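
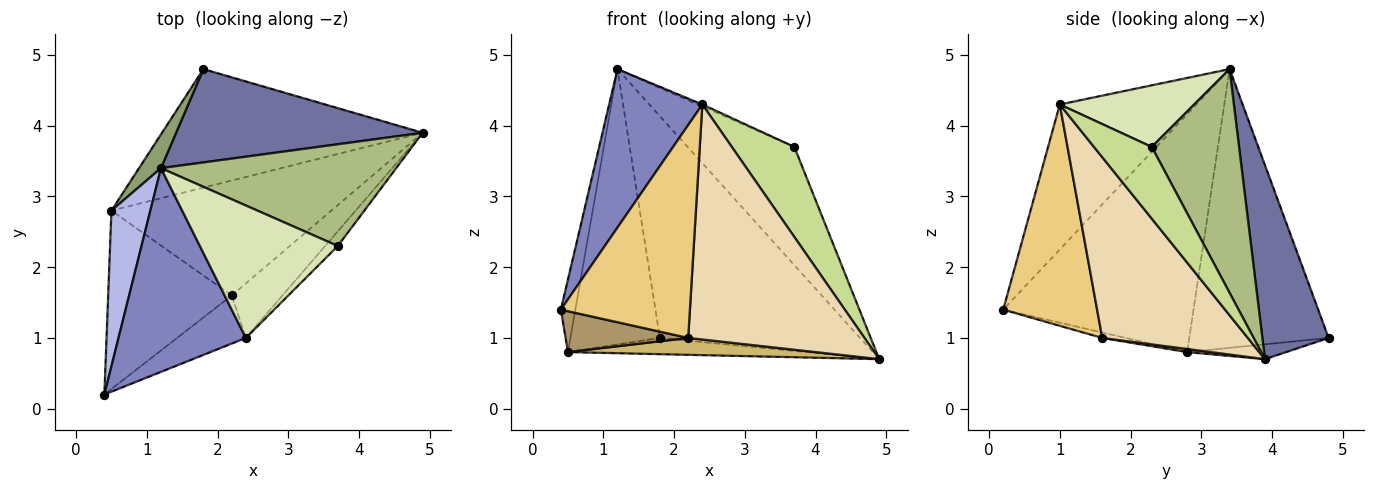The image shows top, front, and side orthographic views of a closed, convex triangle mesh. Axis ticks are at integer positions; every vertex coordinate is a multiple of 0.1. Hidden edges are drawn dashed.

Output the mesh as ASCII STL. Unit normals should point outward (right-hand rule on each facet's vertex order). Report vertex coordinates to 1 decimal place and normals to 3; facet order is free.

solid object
 facet normal 0.292 0.882 0.371
  outer loop
   vertex 1.2 3.4 4.8
   vertex 4.9 3.9 0.7
   vertex 1.8 4.8 1.0
  endloop
 endfacet
 facet normal -0.669 -0.457 0.587
  outer loop
   vertex 2.4 1.0 4.3
   vertex 1.2 3.4 4.8
   vertex 0.4 0.2 1.4
  endloop
 endfacet
 facet normal -0.056 0.136 -0.989
  outer loop
   vertex 0.5 2.8 0.8
   vertex 1.8 4.8 1.0
   vertex 4.9 3.9 0.7
  endloop
 endfacet
 facet normal -0.984 0.075 0.161
  outer loop
   vertex 0.5 2.8 0.8
   vertex 0.4 0.2 1.4
   vertex 1.2 3.4 4.8
  endloop
 endfacet
 facet normal -0.840 0.539 0.066
  outer loop
   vertex 0.5 2.8 0.8
   vertex 1.2 3.4 4.8
   vertex 1.8 4.8 1.0
  endloop
 endfacet
 facet normal 0.527 0.644 0.554
  outer loop
   vertex 3.7 2.3 3.7
   vertex 4.9 3.9 0.7
   vertex 1.2 3.4 4.8
  endloop
 endfacet
 facet normal 0.674 -0.729 -0.119
  outer loop
   vertex 3.7 2.3 3.7
   vertex 2.4 1.0 4.3
   vertex 4.9 3.9 0.7
  endloop
 endfacet
 facet normal 0.408 0.014 0.913
  outer loop
   vertex 3.7 2.3 3.7
   vertex 1.2 3.4 4.8
   vertex 2.4 1.0 4.3
  endloop
 endfacet
 facet normal -0.043 -0.223 -0.974
  outer loop
   vertex 2.2 1.6 1.0
   vertex 0.4 0.2 1.4
   vertex 0.5 2.8 0.8
  endloop
 endfacet
 facet normal 0.014 -0.145 -0.989
  outer loop
   vertex 2.2 1.6 1.0
   vertex 0.5 2.8 0.8
   vertex 4.9 3.9 0.7
  endloop
 endfacet
 facet normal 0.579 -0.795 -0.180
  outer loop
   vertex 2.2 1.6 1.0
   vertex 2.4 1.0 4.3
   vertex 0.4 0.2 1.4
  endloop
 endfacet
 facet normal 0.627 -0.759 -0.176
  outer loop
   vertex 2.2 1.6 1.0
   vertex 4.9 3.9 0.7
   vertex 2.4 1.0 4.3
  endloop
 endfacet
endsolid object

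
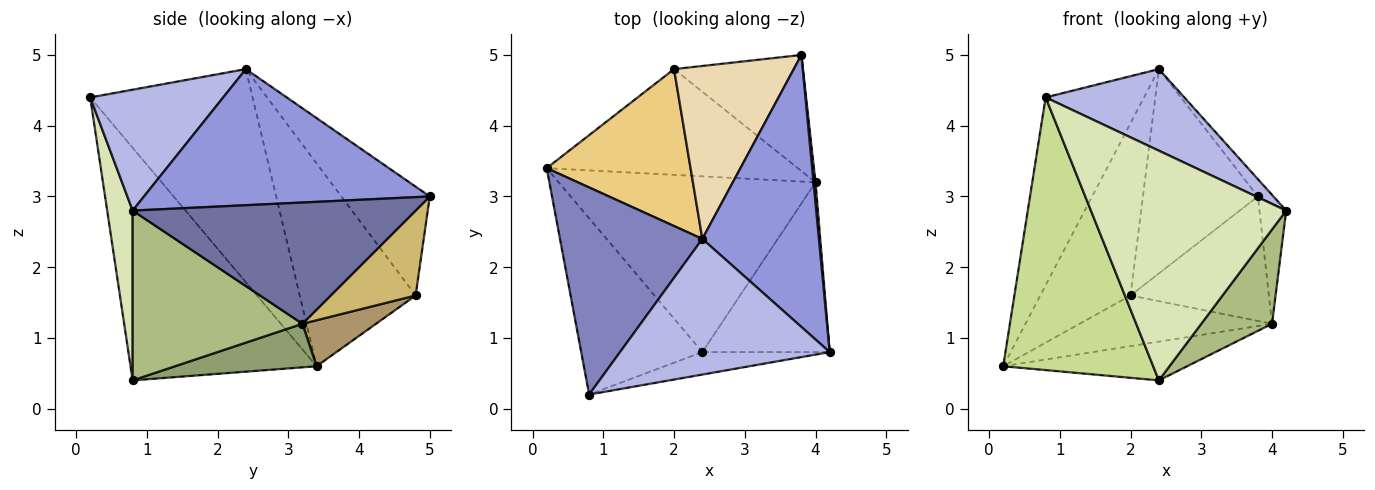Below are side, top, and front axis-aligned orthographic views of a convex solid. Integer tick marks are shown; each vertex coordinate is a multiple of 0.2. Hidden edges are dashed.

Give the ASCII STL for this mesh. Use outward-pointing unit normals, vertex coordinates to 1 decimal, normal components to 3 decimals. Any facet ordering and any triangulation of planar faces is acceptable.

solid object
 facet normal 0.995 0.094 0.017
  outer loop
   vertex 4.0 3.2 1.2
   vertex 3.8 5.0 3.0
   vertex 4.2 0.8 2.8
  endloop
 endfacet
 facet normal -0.743 0.450 0.496
  outer loop
   vertex 2.4 2.4 4.8
   vertex 0.2 3.4 0.6
   vertex 0.8 0.2 4.4
  endloop
 endfacet
 facet normal 0.759 0.041 0.650
  outer loop
   vertex 2.4 2.4 4.8
   vertex 4.2 0.8 2.8
   vertex 3.8 5.0 3.0
  endloop
 endfacet
 facet normal 0.443 -0.462 0.768
  outer loop
   vertex 2.4 2.4 4.8
   vertex 0.8 0.2 4.4
   vertex 4.2 0.8 2.8
  endloop
 endfacet
 facet normal 0.163 0.212 -0.963
  outer loop
   vertex 2.4 0.8 0.4
   vertex 0.2 3.4 0.6
   vertex 4.0 3.2 1.2
  endloop
 endfacet
 facet normal 0.759 -0.316 -0.569
  outer loop
   vertex 2.4 0.8 0.4
   vertex 4.0 3.2 1.2
   vertex 4.2 0.8 2.8
  endloop
 endfacet
 facet normal -0.721 -0.582 -0.376
  outer loop
   vertex 2.4 0.8 0.4
   vertex 0.8 0.2 4.4
   vertex 0.2 3.4 0.6
  endloop
 endfacet
 facet normal 0.129 -0.987 -0.097
  outer loop
   vertex 2.4 0.8 0.4
   vertex 4.2 0.8 2.8
   vertex 0.8 0.2 4.4
  endloop
 endfacet
 facet normal 0.163 0.426 -0.890
  outer loop
   vertex 2.0 4.8 1.6
   vertex 4.0 3.2 1.2
   vertex 0.2 3.4 0.6
  endloop
 endfacet
 facet normal 0.410 0.667 -0.622
  outer loop
   vertex 2.0 4.8 1.6
   vertex 3.8 5.0 3.0
   vertex 4.0 3.2 1.2
  endloop
 endfacet
 facet normal -0.688 0.536 0.488
  outer loop
   vertex 2.0 4.8 1.6
   vertex 0.2 3.4 0.6
   vertex 2.4 2.4 4.8
  endloop
 endfacet
 facet normal -0.506 0.658 0.557
  outer loop
   vertex 2.0 4.8 1.6
   vertex 2.4 2.4 4.8
   vertex 3.8 5.0 3.0
  endloop
 endfacet
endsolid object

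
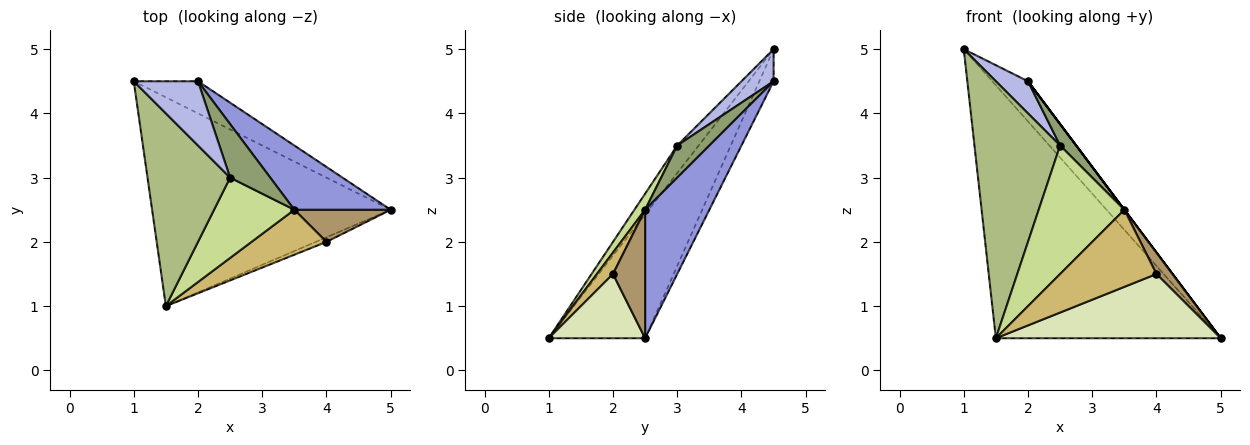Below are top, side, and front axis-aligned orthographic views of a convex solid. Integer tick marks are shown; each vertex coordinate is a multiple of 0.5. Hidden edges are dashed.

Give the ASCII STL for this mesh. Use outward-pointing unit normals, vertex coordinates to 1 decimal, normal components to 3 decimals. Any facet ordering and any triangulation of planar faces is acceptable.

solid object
 facet normal -0.314 0.732 -0.604
  outer loop
   vertex 1.5 1.0 0.5
   vertex 1.0 4.5 5.0
   vertex 5.0 2.5 0.5
  endloop
 endfacet
 facet normal -0.298 0.745 -0.596
  outer loop
   vertex 2.0 4.5 4.5
   vertex 5.0 2.5 0.5
   vertex 1.0 4.5 5.0
  endloop
 endfacet
 facet normal 0.800 0.000 0.600
  outer loop
   vertex 3.5 2.5 2.5
   vertex 5.0 2.5 0.5
   vertex 2.0 4.5 4.5
  endloop
 endfacet
 facet normal 0.408 -0.408 0.816
  outer loop
   vertex 2.5 3.0 3.5
   vertex 2.0 4.5 4.5
   vertex 1.0 4.5 5.0
  endloop
 endfacet
 facet normal 0.596 -0.298 0.745
  outer loop
   vertex 2.5 3.0 3.5
   vertex 3.5 2.5 2.5
   vertex 2.0 4.5 4.5
  endloop
 endfacet
 facet normal -0.196 -0.784 0.588
  outer loop
   vertex 2.5 3.0 3.5
   vertex 1.0 4.5 5.0
   vertex 1.5 1.0 0.5
  endloop
 endfacet
 facet normal 0.105 -0.843 0.527
  outer loop
   vertex 2.5 3.0 3.5
   vertex 1.5 1.0 0.5
   vertex 3.5 2.5 2.5
  endloop
 endfacet
 facet normal 0.393 -0.917 -0.066
  outer loop
   vertex 4.0 2.0 1.5
   vertex 1.5 1.0 0.5
   vertex 5.0 2.5 0.5
  endloop
 endfacet
 facet normal 0.743 -0.371 0.557
  outer loop
   vertex 4.0 2.0 1.5
   vertex 5.0 2.5 0.5
   vertex 3.5 2.5 2.5
  endloop
 endfacet
 facet normal 0.142 -0.855 0.499
  outer loop
   vertex 4.0 2.0 1.5
   vertex 3.5 2.5 2.5
   vertex 1.5 1.0 0.5
  endloop
 endfacet
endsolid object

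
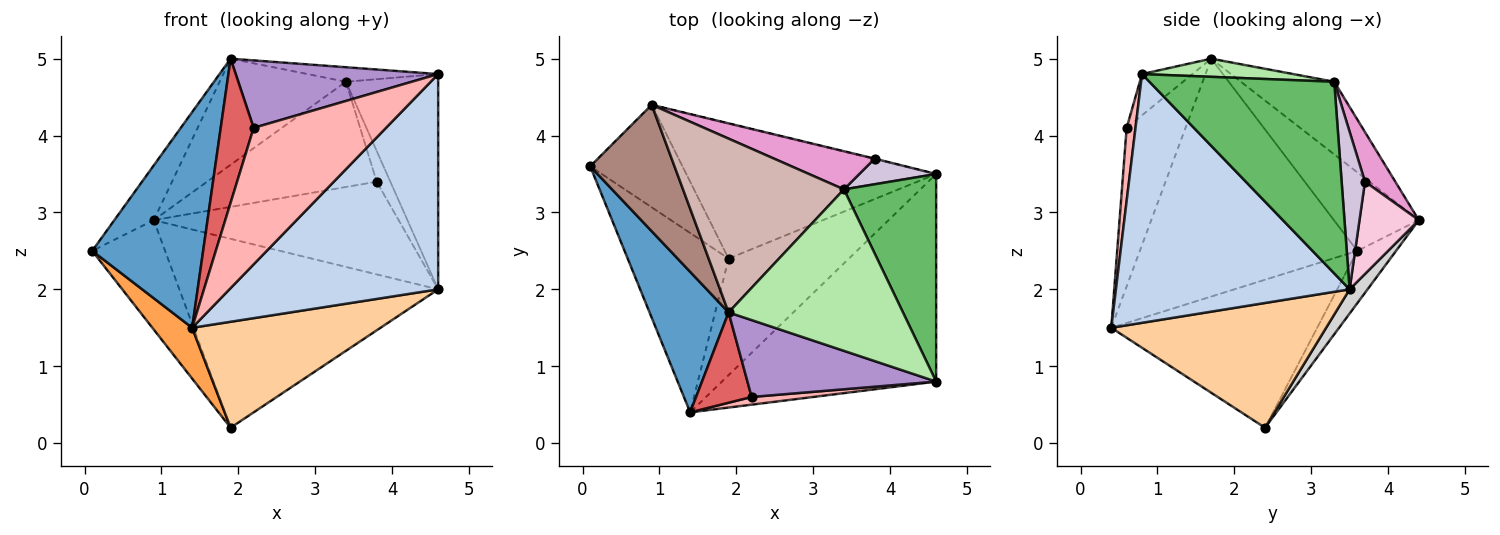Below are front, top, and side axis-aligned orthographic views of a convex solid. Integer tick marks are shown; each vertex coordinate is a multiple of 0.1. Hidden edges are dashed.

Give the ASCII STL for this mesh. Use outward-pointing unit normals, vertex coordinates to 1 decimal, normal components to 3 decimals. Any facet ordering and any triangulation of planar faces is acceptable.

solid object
 facet normal -0.854 -0.436 0.284
  outer loop
   vertex 1.9 1.7 5.0
   vertex 0.1 3.6 2.5
   vertex 1.4 0.4 1.5
  endloop
 endfacet
 facet normal 0.627 -0.561 -0.540
  outer loop
   vertex 4.6 0.8 4.8
   vertex 1.4 0.4 1.5
   vertex 4.6 3.5 2.0
  endloop
 endfacet
 facet normal -0.816 -0.158 -0.556
  outer loop
   vertex 1.9 2.4 0.2
   vertex 1.4 0.4 1.5
   vertex 0.1 3.6 2.5
  endloop
 endfacet
 facet normal 0.609 -0.534 -0.587
  outer loop
   vertex 1.9 2.4 0.2
   vertex 4.6 3.5 2.0
   vertex 1.4 0.4 1.5
  endloop
 endfacet
 facet normal 0.822 0.410 0.396
  outer loop
   vertex 3.4 3.3 4.7
   vertex 4.6 0.8 4.8
   vertex 4.6 3.5 2.0
  endloop
 endfacet
 facet normal 0.103 0.089 0.991
  outer loop
   vertex 3.4 3.3 4.7
   vertex 1.9 1.7 5.0
   vertex 4.6 0.8 4.8
  endloop
 endfacet
 facet normal -0.834 -0.467 0.293
  outer loop
   vertex 2.2 0.6 4.1
   vertex 1.9 1.7 5.0
   vertex 1.4 0.4 1.5
  endloop
 endfacet
 facet normal 0.067 -0.996 0.056
  outer loop
   vertex 2.2 0.6 4.1
   vertex 1.4 0.4 1.5
   vertex 4.6 0.8 4.8
  endloop
 endfacet
 facet normal -0.162 -0.651 0.742
  outer loop
   vertex 2.2 0.6 4.1
   vertex 4.6 0.8 4.8
   vertex 1.9 1.7 5.0
  endloop
 endfacet
 facet normal 0.795 0.466 0.388
  outer loop
   vertex 3.8 3.7 3.4
   vertex 3.4 3.3 4.7
   vertex 4.6 3.5 2.0
  endloop
 endfacet
 facet normal -0.650 0.302 0.697
  outer loop
   vertex 0.9 4.4 2.9
   vertex 0.1 3.6 2.5
   vertex 1.9 1.7 5.0
  endloop
 endfacet
 facet normal -0.359 0.486 0.796
  outer loop
   vertex 0.9 4.4 2.9
   vertex 1.9 1.7 5.0
   vertex 3.4 3.3 4.7
  endloop
 endfacet
 facet normal 0.166 0.927 0.336
  outer loop
   vertex 0.9 4.4 2.9
   vertex 3.4 3.3 4.7
   vertex 3.8 3.7 3.4
  endloop
 endfacet
 facet normal 0.235 0.972 -0.004
  outer loop
   vertex 0.9 4.4 2.9
   vertex 3.8 3.7 3.4
   vertex 4.6 3.5 2.0
  endloop
 endfacet
 facet normal -0.361 0.680 -0.638
  outer loop
   vertex 0.9 4.4 2.9
   vertex 1.9 2.4 0.2
   vertex 0.1 3.6 2.5
  endloop
 endfacet
 facet normal 0.056 0.812 -0.581
  outer loop
   vertex 0.9 4.4 2.9
   vertex 4.6 3.5 2.0
   vertex 1.9 2.4 0.2
  endloop
 endfacet
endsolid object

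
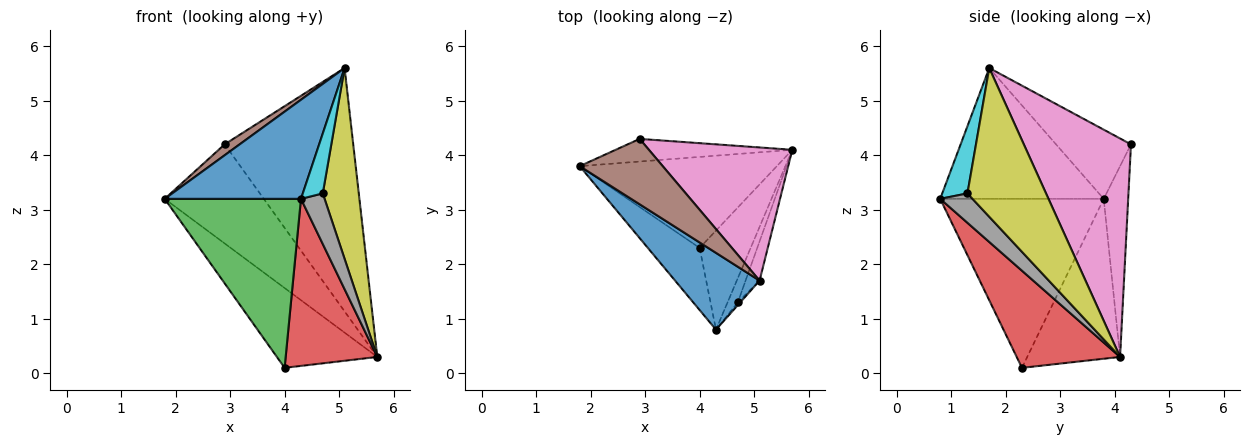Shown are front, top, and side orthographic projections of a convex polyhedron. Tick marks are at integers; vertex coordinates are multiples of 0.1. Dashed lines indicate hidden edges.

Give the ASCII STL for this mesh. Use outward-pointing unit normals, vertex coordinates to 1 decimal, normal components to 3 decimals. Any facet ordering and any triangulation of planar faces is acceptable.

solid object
 facet normal -0.688 -0.573 0.444
  outer loop
   vertex 5.1 1.7 5.6
   vertex 1.8 3.8 3.2
   vertex 4.3 0.8 3.2
  endloop
 endfacet
 facet normal -0.521 0.563 -0.642
  outer loop
   vertex 4.0 2.3 0.1
   vertex 1.8 3.8 3.2
   vertex 5.7 4.1 0.3
  endloop
 endfacet
 facet normal -0.748 -0.623 -0.229
  outer loop
   vertex 4.0 2.3 0.1
   vertex 4.3 0.8 3.2
   vertex 1.8 3.8 3.2
  endloop
 endfacet
 facet normal 0.697 -0.617 -0.366
  outer loop
   vertex 4.0 2.3 0.1
   vertex 5.7 4.1 0.3
   vertex 4.3 0.8 3.2
  endloop
 endfacet
 facet normal -0.234 0.948 -0.217
  outer loop
   vertex 2.9 4.3 4.2
   vertex 5.7 4.1 0.3
   vertex 1.8 3.8 3.2
  endloop
 endfacet
 facet normal -0.635 -0.127 0.762
  outer loop
   vertex 2.9 4.3 4.2
   vertex 1.8 3.8 3.2
   vertex 5.1 1.7 5.6
  endloop
 endfacet
 facet normal 0.590 0.708 0.387
  outer loop
   vertex 2.9 4.3 4.2
   vertex 5.1 1.7 5.6
   vertex 5.7 4.1 0.3
  endloop
 endfacet
 facet normal 0.777 -0.568 -0.271
  outer loop
   vertex 4.7 1.3 3.3
   vertex 4.3 0.8 3.2
   vertex 5.7 4.1 0.3
  endloop
 endfacet
 facet normal 0.906 -0.415 -0.085
  outer loop
   vertex 4.7 1.3 3.3
   vertex 5.7 4.1 0.3
   vertex 5.1 1.7 5.6
  endloop
 endfacet
 facet normal 0.783 -0.621 -0.028
  outer loop
   vertex 4.7 1.3 3.3
   vertex 5.1 1.7 5.6
   vertex 4.3 0.8 3.2
  endloop
 endfacet
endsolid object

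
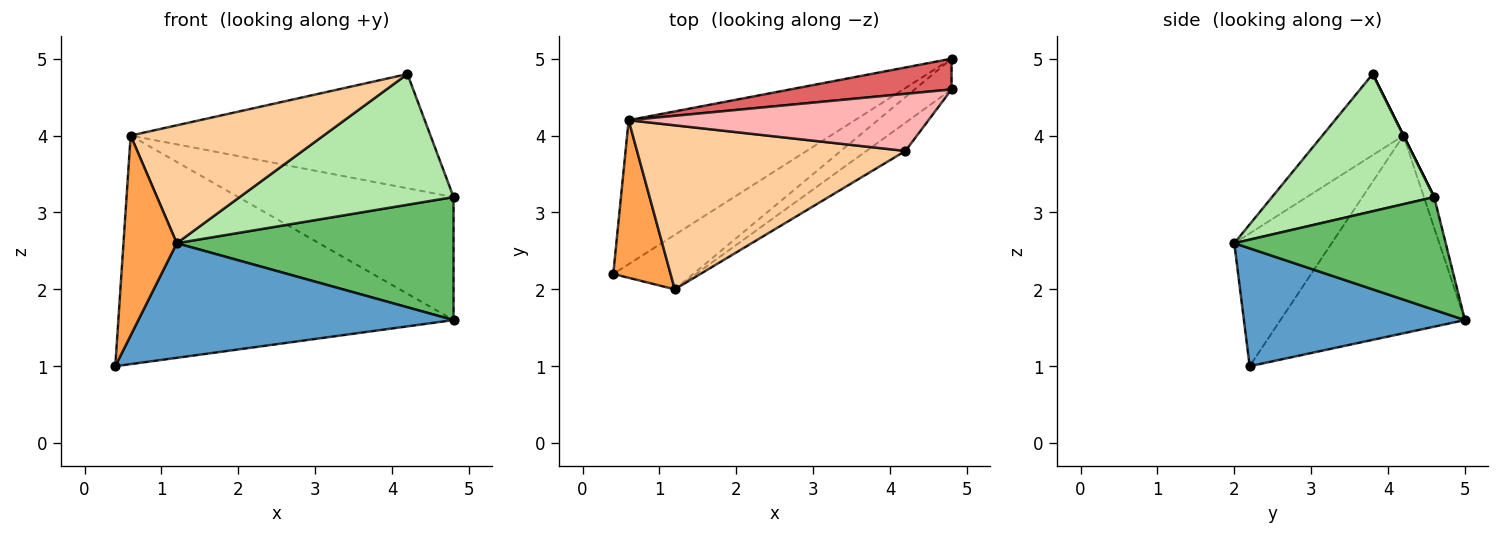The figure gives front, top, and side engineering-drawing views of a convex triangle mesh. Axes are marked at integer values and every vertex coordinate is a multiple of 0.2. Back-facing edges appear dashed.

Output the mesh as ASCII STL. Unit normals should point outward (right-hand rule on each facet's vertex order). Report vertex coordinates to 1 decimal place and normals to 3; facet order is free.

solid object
 facet normal 0.535 -0.763 -0.363
  outer loop
   vertex 1.2 2.0 2.6
   vertex 0.4 2.2 1.0
   vertex 4.8 5.0 1.6
  endloop
 endfacet
 facet normal -0.422 0.767 -0.483
  outer loop
   vertex 0.6 4.2 4.0
   vertex 4.8 5.0 1.6
   vertex 0.4 2.2 1.0
  endloop
 endfacet
 facet normal -0.820 -0.449 0.354
  outer loop
   vertex 0.6 4.2 4.0
   vertex 0.4 2.2 1.0
   vertex 1.2 2.0 2.6
  endloop
 endfacet
 facet normal -0.238 -0.567 0.789
  outer loop
   vertex 0.6 4.2 4.0
   vertex 1.2 2.0 2.6
   vertex 4.2 3.8 4.8
  endloop
 endfacet
 facet normal 0.595 -0.779 -0.195
  outer loop
   vertex 4.8 4.6 3.2
   vertex 1.2 2.0 2.6
   vertex 4.8 5.0 1.6
  endloop
 endfacet
 facet normal 0.595 -0.785 -0.169
  outer loop
   vertex 4.8 4.6 3.2
   vertex 4.2 3.8 4.8
   vertex 1.2 2.0 2.6
  endloop
 endfacet
 facet normal -0.046 0.969 0.242
  outer loop
   vertex 4.8 4.6 3.2
   vertex 4.8 5.0 1.6
   vertex 0.6 4.2 4.0
  endloop
 endfacet
 facet normal 0.000 0.894 0.447
  outer loop
   vertex 4.8 4.6 3.2
   vertex 0.6 4.2 4.0
   vertex 4.2 3.8 4.8
  endloop
 endfacet
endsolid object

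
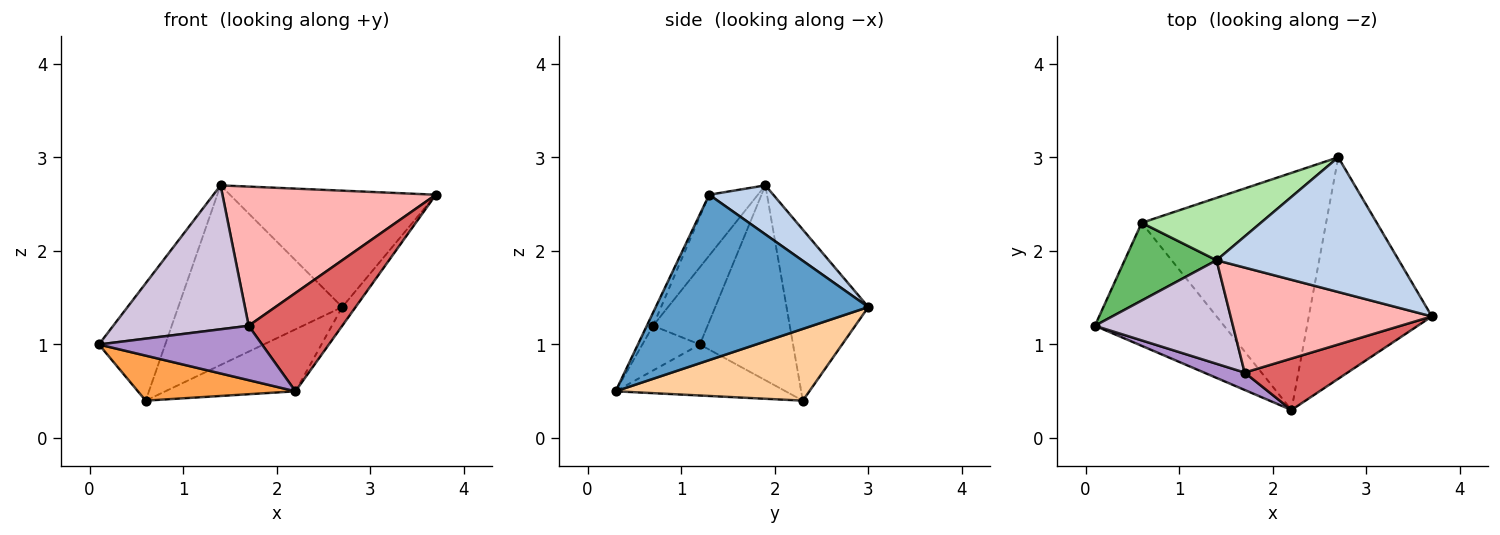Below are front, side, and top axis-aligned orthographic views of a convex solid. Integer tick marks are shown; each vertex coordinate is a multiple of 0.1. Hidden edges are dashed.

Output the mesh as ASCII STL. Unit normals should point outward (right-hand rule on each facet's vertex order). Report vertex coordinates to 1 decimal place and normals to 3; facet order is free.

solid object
 facet normal 0.801 0.050 -0.596
  outer loop
   vertex 2.2 0.3 0.5
   vertex 2.7 3.0 1.4
   vertex 3.7 1.3 2.6
  endloop
 endfacet
 facet normal 0.199 0.641 0.741
  outer loop
   vertex 1.4 1.9 2.7
   vertex 3.7 1.3 2.6
   vertex 2.7 3.0 1.4
  endloop
 endfacet
 facet normal -0.348 -0.322 -0.880
  outer loop
   vertex 0.6 2.3 0.4
   vertex 2.2 0.3 0.5
   vertex 0.1 1.2 1.0
  endloop
 endfacet
 facet normal 0.352 0.237 -0.905
  outer loop
   vertex 0.6 2.3 0.4
   vertex 2.7 3.0 1.4
   vertex 2.2 0.3 0.5
  endloop
 endfacet
 facet normal -0.760 0.541 0.359
  outer loop
   vertex 0.6 2.3 0.4
   vertex 0.1 1.2 1.0
   vertex 1.4 1.9 2.7
  endloop
 endfacet
 facet normal -0.426 0.855 0.297
  outer loop
   vertex 0.6 2.3 0.4
   vertex 1.4 1.9 2.7
   vertex 2.7 3.0 1.4
  endloop
 endfacet
 facet normal -0.059 -0.884 0.463
  outer loop
   vertex 1.7 0.7 1.2
   vertex 2.2 0.3 0.5
   vertex 3.7 1.3 2.6
  endloop
 endfacet
 facet normal -0.179 -0.785 0.592
  outer loop
   vertex 1.7 0.7 1.2
   vertex 3.7 1.3 2.6
   vertex 1.4 1.9 2.7
  endloop
 endfacet
 facet normal -0.318 -0.903 0.289
  outer loop
   vertex 1.7 0.7 1.2
   vertex 0.1 1.2 1.0
   vertex 2.2 0.3 0.5
  endloop
 endfacet
 facet normal -0.311 -0.772 0.555
  outer loop
   vertex 1.7 0.7 1.2
   vertex 1.4 1.9 2.7
   vertex 0.1 1.2 1.0
  endloop
 endfacet
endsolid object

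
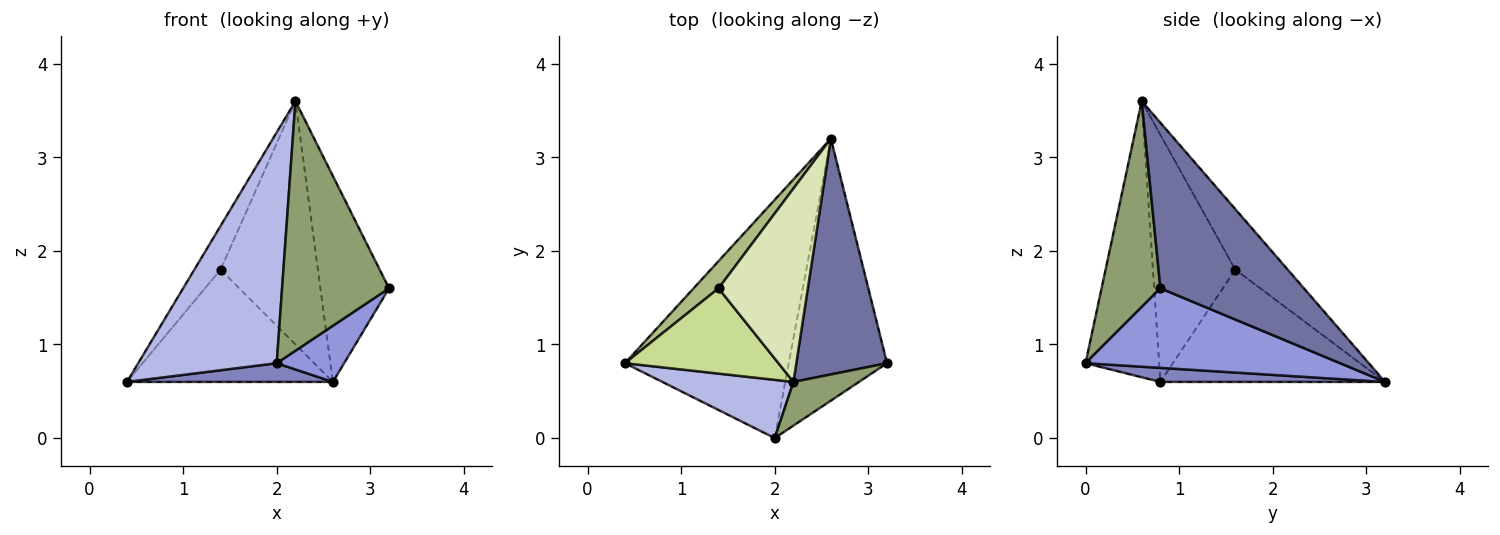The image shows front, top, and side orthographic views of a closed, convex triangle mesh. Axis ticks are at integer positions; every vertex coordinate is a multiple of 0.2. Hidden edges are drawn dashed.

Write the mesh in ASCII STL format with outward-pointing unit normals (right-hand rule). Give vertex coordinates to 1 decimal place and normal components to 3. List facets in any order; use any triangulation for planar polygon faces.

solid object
 facet normal 0.809 0.387 0.443
  outer loop
   vertex 2.2 0.6 3.6
   vertex 3.2 0.8 1.6
   vertex 2.6 3.2 0.6
  endloop
 endfacet
 facet normal 0.085 -0.078 -0.993
  outer loop
   vertex 2.0 0.0 0.8
   vertex 0.4 0.8 0.6
   vertex 2.6 3.2 0.6
  endloop
 endfacet
 facet normal 0.621 -0.164 -0.767
  outer loop
   vertex 2.0 0.0 0.8
   vertex 2.6 3.2 0.6
   vertex 3.2 0.8 1.6
  endloop
 endfacet
 facet normal -0.458 -0.862 0.217
  outer loop
   vertex 2.0 0.0 0.8
   vertex 2.2 0.6 3.6
   vertex 0.4 0.8 0.6
  endloop
 endfacet
 facet normal 0.476 -0.866 0.152
  outer loop
   vertex 2.0 0.0 0.8
   vertex 3.2 0.8 1.6
   vertex 2.2 0.6 3.6
  endloop
 endfacet
 facet normal -0.727 0.667 0.162
  outer loop
   vertex 1.4 1.6 1.8
   vertex 2.6 3.2 0.6
   vertex 0.4 0.8 0.6
  endloop
 endfacet
 facet normal -0.820 0.261 0.509
  outer loop
   vertex 1.4 1.6 1.8
   vertex 0.4 0.8 0.6
   vertex 2.2 0.6 3.6
  endloop
 endfacet
 facet normal -0.388 0.721 0.573
  outer loop
   vertex 1.4 1.6 1.8
   vertex 2.2 0.6 3.6
   vertex 2.6 3.2 0.6
  endloop
 endfacet
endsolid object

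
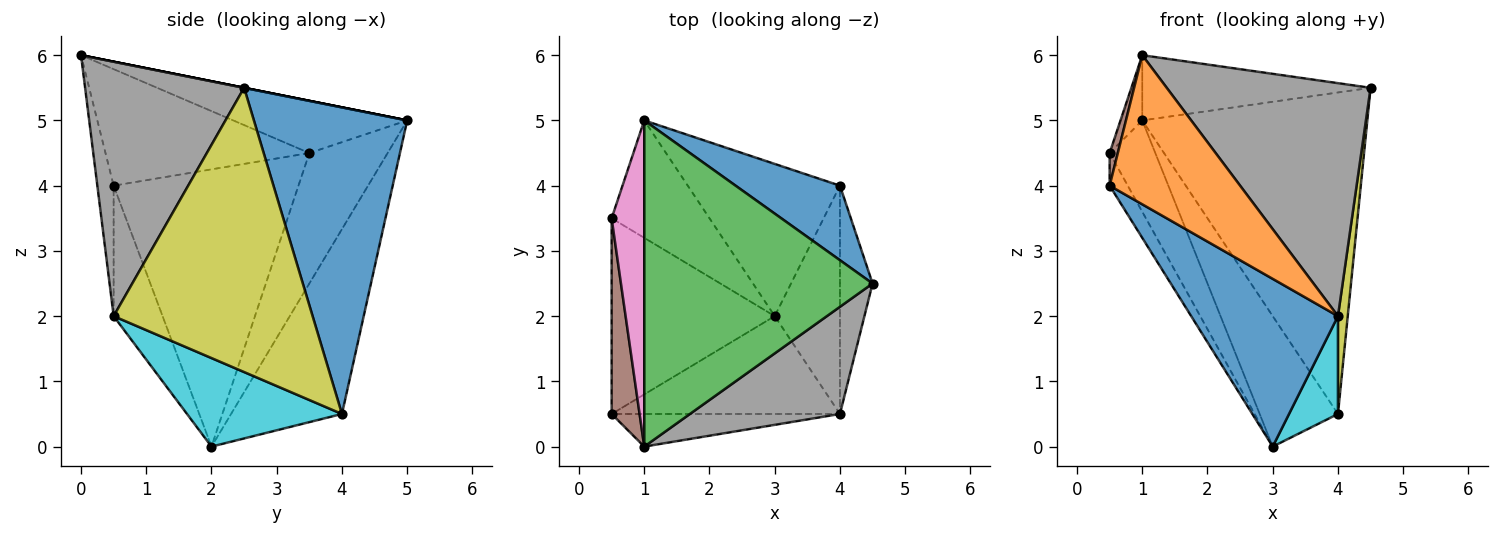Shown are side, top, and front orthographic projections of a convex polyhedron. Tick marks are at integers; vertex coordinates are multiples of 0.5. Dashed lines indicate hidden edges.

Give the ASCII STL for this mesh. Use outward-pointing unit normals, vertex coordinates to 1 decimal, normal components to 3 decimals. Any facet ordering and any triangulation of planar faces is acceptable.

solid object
 facet normal 0.553 0.812 0.188
  outer loop
   vertex 4.0 4.0 0.5
   vertex 1.0 5.0 5.0
   vertex 4.5 2.5 5.5
  endloop
 endfacet
 facet normal -0.678 0.478 -0.558
  outer loop
   vertex 4.0 4.0 0.5
   vertex 3.0 2.0 0.0
   vertex 1.0 5.0 5.0
  endloop
 endfacet
 facet normal 0.000 0.196 0.981
  outer loop
   vertex 1.0 0.0 6.0
   vertex 4.5 2.5 5.5
   vertex 1.0 5.0 5.0
  endloop
 endfacet
 facet normal -0.859 0.084 -0.505
  outer loop
   vertex 0.5 3.5 4.5
   vertex 3.0 2.0 0.0
   vertex 0.5 0.5 4.0
  endloop
 endfacet
 facet normal -0.725 0.423 -0.544
  outer loop
   vertex 0.5 3.5 4.5
   vertex 1.0 5.0 5.0
   vertex 3.0 2.0 0.0
  endloop
 endfacet
 facet normal -0.972 -0.039 0.233
  outer loop
   vertex 0.5 3.5 4.5
   vertex 0.5 0.5 4.0
   vertex 1.0 0.0 6.0
  endloop
 endfacet
 facet normal -0.843 0.105 0.527
  outer loop
   vertex 0.5 3.5 4.5
   vertex 1.0 0.0 6.0
   vertex 1.0 5.0 5.0
  endloop
 endfacet
 facet normal 0.578 -0.741 0.341
  outer loop
   vertex 4.0 0.5 2.0
   vertex 4.5 2.5 5.5
   vertex 1.0 0.0 6.0
  endloop
 endfacet
 facet normal 0.992 -0.049 -0.114
  outer loop
   vertex 4.0 0.5 2.0
   vertex 4.0 4.0 0.5
   vertex 4.5 2.5 5.5
  endloop
 endfacet
 facet normal 0.780 -0.246 -0.575
  outer loop
   vertex 4.0 0.5 2.0
   vertex 3.0 2.0 0.0
   vertex 4.0 4.0 0.5
  endloop
 endfacet
 facet normal -0.277 -0.830 -0.484
  outer loop
   vertex 4.0 0.5 2.0
   vertex 0.5 0.5 4.0
   vertex 3.0 2.0 0.0
  endloop
 endfacet
 facet normal -0.121 -0.970 -0.212
  outer loop
   vertex 4.0 0.5 2.0
   vertex 1.0 0.0 6.0
   vertex 0.5 0.5 4.0
  endloop
 endfacet
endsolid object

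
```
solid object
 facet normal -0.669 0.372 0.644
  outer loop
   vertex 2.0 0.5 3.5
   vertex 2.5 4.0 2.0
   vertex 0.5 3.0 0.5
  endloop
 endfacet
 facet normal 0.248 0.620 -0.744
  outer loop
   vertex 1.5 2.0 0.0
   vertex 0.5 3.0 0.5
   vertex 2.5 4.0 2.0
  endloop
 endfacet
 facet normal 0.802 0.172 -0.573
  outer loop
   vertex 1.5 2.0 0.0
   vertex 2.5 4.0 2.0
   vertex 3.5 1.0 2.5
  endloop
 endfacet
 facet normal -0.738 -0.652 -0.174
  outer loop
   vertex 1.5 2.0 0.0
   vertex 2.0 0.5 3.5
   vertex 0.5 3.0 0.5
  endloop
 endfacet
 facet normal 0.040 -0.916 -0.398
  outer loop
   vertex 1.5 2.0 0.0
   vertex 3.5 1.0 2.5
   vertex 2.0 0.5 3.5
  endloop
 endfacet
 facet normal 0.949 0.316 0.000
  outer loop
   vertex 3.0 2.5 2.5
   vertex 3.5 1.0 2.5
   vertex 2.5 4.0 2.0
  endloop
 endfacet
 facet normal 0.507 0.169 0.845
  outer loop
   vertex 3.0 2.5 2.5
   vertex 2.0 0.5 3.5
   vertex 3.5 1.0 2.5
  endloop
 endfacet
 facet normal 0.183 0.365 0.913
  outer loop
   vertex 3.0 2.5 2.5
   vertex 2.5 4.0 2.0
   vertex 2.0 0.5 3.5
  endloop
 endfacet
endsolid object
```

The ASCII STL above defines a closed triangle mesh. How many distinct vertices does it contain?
6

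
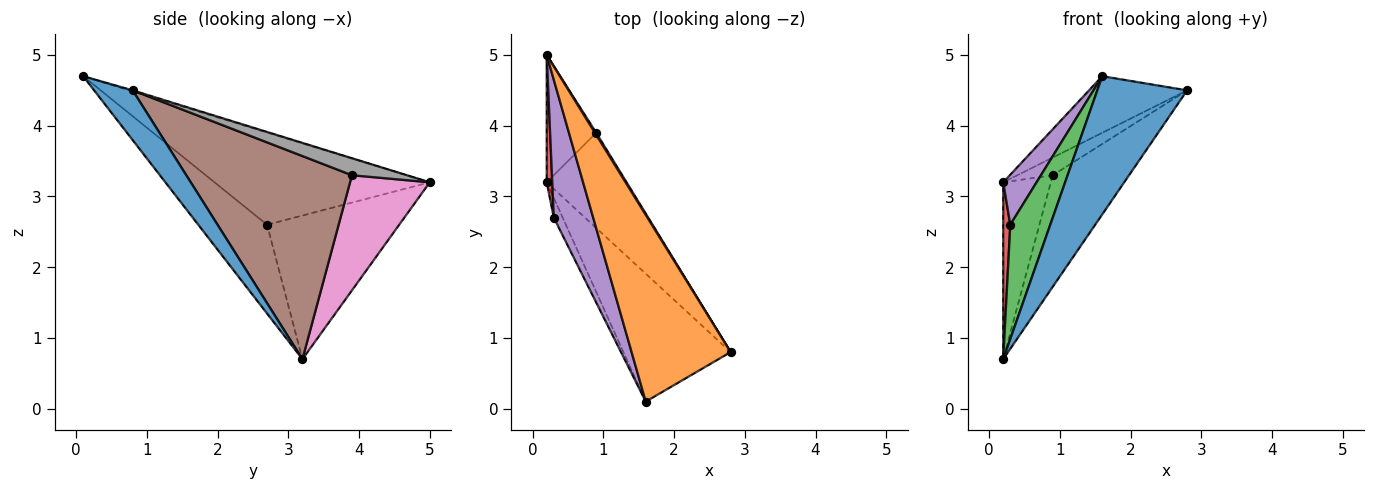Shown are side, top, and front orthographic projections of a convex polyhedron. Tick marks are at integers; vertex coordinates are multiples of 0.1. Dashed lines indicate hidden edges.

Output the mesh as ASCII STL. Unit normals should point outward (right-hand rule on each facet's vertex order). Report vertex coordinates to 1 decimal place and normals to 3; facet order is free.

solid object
 facet normal 0.300 -0.700 -0.648
  outer loop
   vertex 1.6 0.1 4.7
   vertex 0.2 3.2 0.7
   vertex 2.8 0.8 4.5
  endloop
 endfacet
 facet normal -0.010 0.290 0.957
  outer loop
   vertex 0.2 5.0 3.2
   vertex 1.6 0.1 4.7
   vertex 2.8 0.8 4.5
  endloop
 endfacet
 facet normal -0.861 -0.500 -0.086
  outer loop
   vertex 0.3 2.7 2.6
   vertex 0.2 3.2 0.7
   vertex 1.6 0.1 4.7
  endloop
 endfacet
 facet normal -0.998 -0.053 0.038
  outer loop
   vertex 0.3 2.7 2.6
   vertex 0.2 5.0 3.2
   vertex 0.2 3.2 0.7
  endloop
 endfacet
 facet normal -0.910 -0.141 0.389
  outer loop
   vertex 0.3 2.7 2.6
   vertex 1.6 0.1 4.7
   vertex 0.2 5.0 3.2
  endloop
 endfacet
 facet normal 0.855 0.394 -0.336
  outer loop
   vertex 0.9 3.9 3.3
   vertex 2.8 0.8 4.5
   vertex 0.2 3.2 0.7
  endloop
 endfacet
 facet normal 0.805 0.481 -0.346
  outer loop
   vertex 0.9 3.9 3.3
   vertex 0.2 3.2 0.7
   vertex 0.2 5.0 3.2
  endloop
 endfacet
 facet normal 0.839 0.540 0.066
  outer loop
   vertex 0.9 3.9 3.3
   vertex 0.2 5.0 3.2
   vertex 2.8 0.8 4.5
  endloop
 endfacet
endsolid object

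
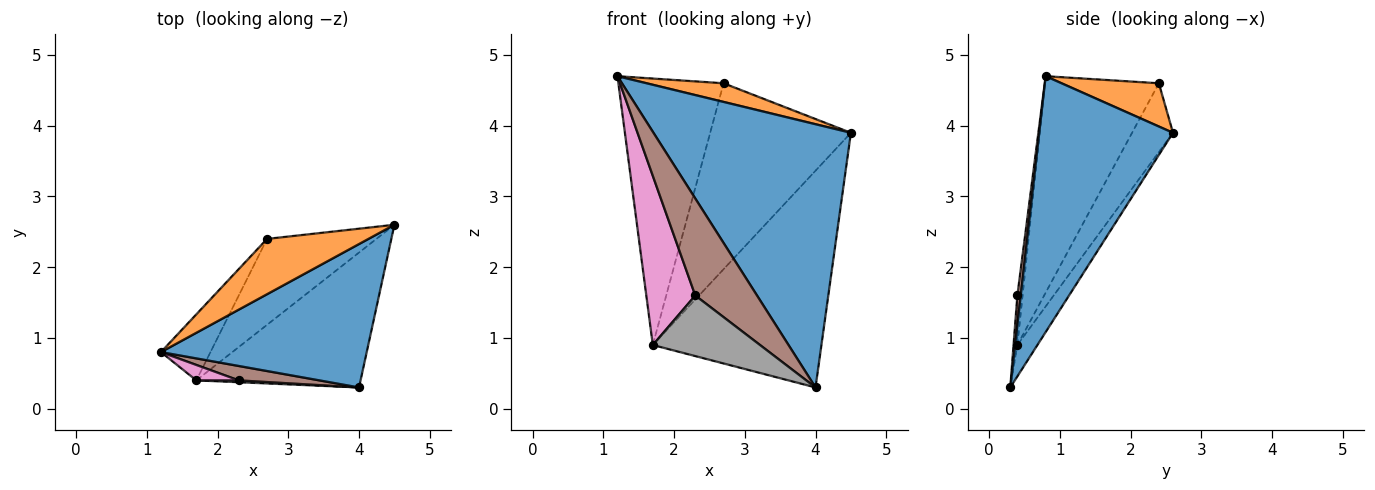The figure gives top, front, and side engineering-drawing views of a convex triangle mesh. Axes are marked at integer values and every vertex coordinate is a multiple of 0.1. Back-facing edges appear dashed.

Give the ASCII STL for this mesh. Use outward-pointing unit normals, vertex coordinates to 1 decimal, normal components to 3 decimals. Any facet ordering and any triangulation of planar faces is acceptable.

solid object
 facet normal 0.511 -0.755 0.411
  outer loop
   vertex 4.0 0.3 0.3
   vertex 4.5 2.6 3.9
   vertex 1.2 0.8 4.7
  endloop
 endfacet
 facet normal 0.375 -0.296 0.879
  outer loop
   vertex 2.7 2.4 4.6
   vertex 1.2 0.8 4.7
   vertex 4.5 2.6 3.9
  endloop
 endfacet
 facet normal -0.725 0.669 -0.166
  outer loop
   vertex 1.7 0.4 0.9
   vertex 1.2 0.8 4.7
   vertex 2.7 2.4 4.6
  endloop
 endfacet
 facet normal -0.100 0.845 -0.526
  outer loop
   vertex 1.7 0.4 0.9
   vertex 4.5 2.6 3.9
   vertex 4.0 0.3 0.3
  endloop
 endfacet
 facet normal -0.255 0.878 -0.405
  outer loop
   vertex 1.7 0.4 0.9
   vertex 2.7 2.4 4.6
   vertex 4.5 2.6 3.9
  endloop
 endfacet
 facet normal 0.054 -0.988 0.147
  outer loop
   vertex 2.3 0.4 1.6
   vertex 4.0 0.3 0.3
   vertex 1.2 0.8 4.7
  endloop
 endfacet
 facet normal -0.105 -0.990 0.090
  outer loop
   vertex 2.3 0.4 1.6
   vertex 1.2 0.8 4.7
   vertex 1.7 0.4 0.9
  endloop
 endfacet
 facet normal -0.035 -0.999 0.030
  outer loop
   vertex 2.3 0.4 1.6
   vertex 1.7 0.4 0.9
   vertex 4.0 0.3 0.3
  endloop
 endfacet
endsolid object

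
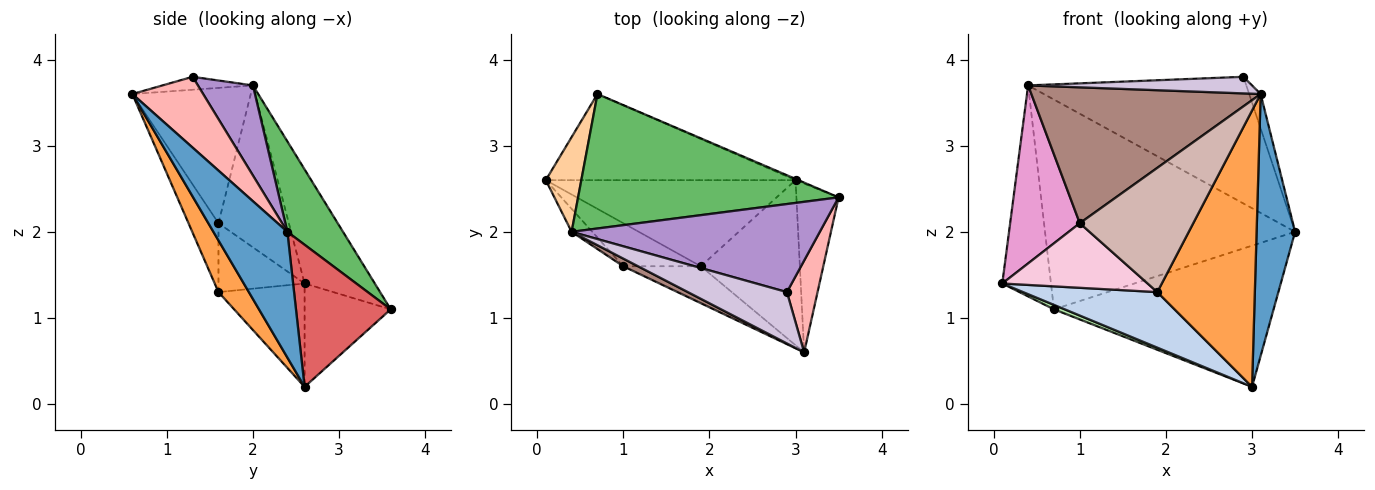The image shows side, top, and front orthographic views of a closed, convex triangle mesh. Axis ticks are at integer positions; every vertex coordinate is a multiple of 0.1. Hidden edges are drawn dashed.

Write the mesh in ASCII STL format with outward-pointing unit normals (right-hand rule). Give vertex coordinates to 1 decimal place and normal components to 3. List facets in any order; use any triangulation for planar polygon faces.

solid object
 facet normal 0.850 -0.443 -0.285
  outer loop
   vertex 3.0 2.6 0.2
   vertex 3.5 2.4 2.0
   vertex 3.1 0.6 3.6
  endloop
 endfacet
 facet normal -0.328 -0.512 -0.794
  outer loop
   vertex 1.9 1.6 1.3
   vertex 0.1 2.6 1.4
   vertex 3.0 2.6 0.2
  endloop
 endfacet
 facet normal 0.258 -0.829 -0.495
  outer loop
   vertex 1.9 1.6 1.3
   vertex 3.0 2.6 0.2
   vertex 3.1 0.6 3.6
  endloop
 endfacet
 facet normal -0.796 0.552 0.248
  outer loop
   vertex 0.7 3.6 1.1
   vertex 0.1 2.6 1.4
   vertex 0.4 2.0 3.7
  endloop
 endfacet
 facet normal 0.184 0.827 0.530
  outer loop
   vertex 0.7 3.6 1.1
   vertex 0.4 2.0 3.7
   vertex 3.5 2.4 2.0
  endloop
 endfacet
 facet normal -0.382 -0.048 -0.923
  outer loop
   vertex 0.7 3.6 1.1
   vertex 3.0 2.6 0.2
   vertex 0.1 2.6 1.4
  endloop
 endfacet
 facet normal 0.396 0.918 -0.008
  outer loop
   vertex 0.7 3.6 1.1
   vertex 3.5 2.4 2.0
   vertex 3.0 2.6 0.2
  endloop
 endfacet
 facet normal 0.908 0.147 0.393
  outer loop
   vertex 2.9 1.3 3.8
   vertex 3.1 0.6 3.6
   vertex 3.5 2.4 2.0
  endloop
 endfacet
 facet normal 0.203 0.804 0.559
  outer loop
   vertex 2.9 1.3 3.8
   vertex 3.5 2.4 2.0
   vertex 0.4 2.0 3.7
  endloop
 endfacet
 facet normal -0.123 -0.305 0.944
  outer loop
   vertex 2.9 1.3 3.8
   vertex 0.4 2.0 3.7
   vertex 3.1 0.6 3.6
  endloop
 endfacet
 facet normal -0.458 -0.887 0.050
  outer loop
   vertex 1.0 1.6 2.1
   vertex 3.1 0.6 3.6
   vertex 0.4 2.0 3.7
  endloop
 endfacet
 facet normal -0.245 -0.929 -0.276
  outer loop
   vertex 1.0 1.6 2.1
   vertex 1.9 1.6 1.3
   vertex 3.1 0.6 3.6
  endloop
 endfacet
 facet normal -0.708 -0.700 -0.090
  outer loop
   vertex 1.0 1.6 2.1
   vertex 0.4 2.0 3.7
   vertex 0.1 2.6 1.4
  endloop
 endfacet
 facet normal -0.442 -0.746 -0.498
  outer loop
   vertex 1.0 1.6 2.1
   vertex 0.1 2.6 1.4
   vertex 1.9 1.6 1.3
  endloop
 endfacet
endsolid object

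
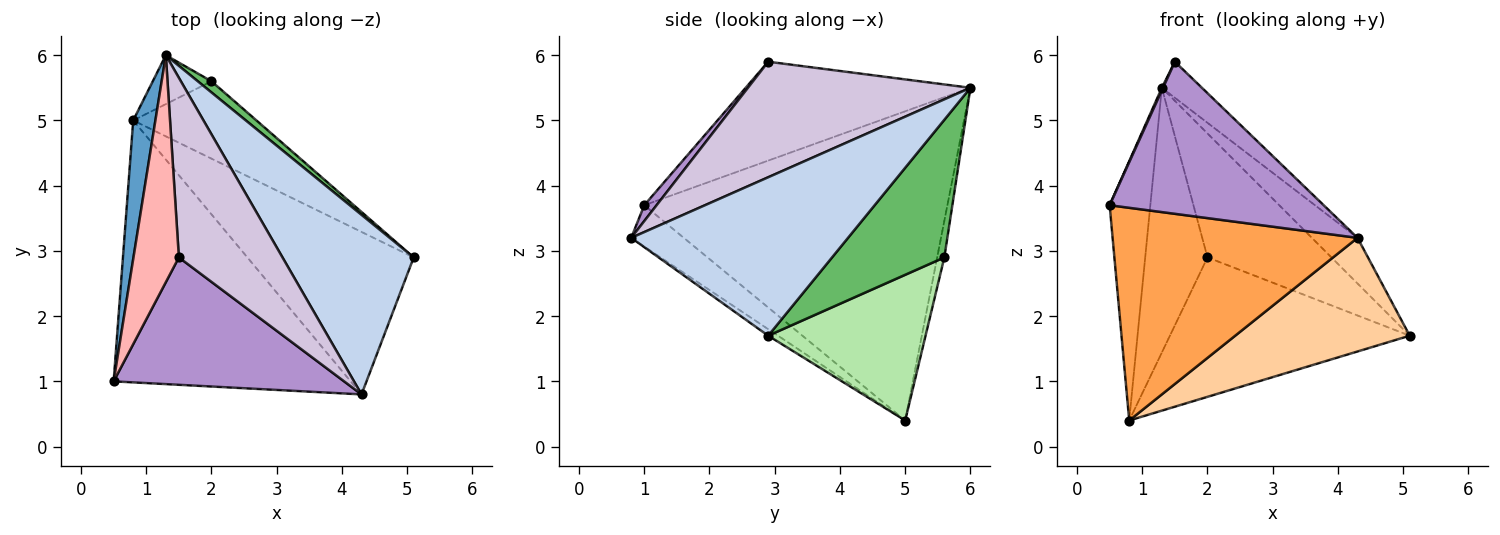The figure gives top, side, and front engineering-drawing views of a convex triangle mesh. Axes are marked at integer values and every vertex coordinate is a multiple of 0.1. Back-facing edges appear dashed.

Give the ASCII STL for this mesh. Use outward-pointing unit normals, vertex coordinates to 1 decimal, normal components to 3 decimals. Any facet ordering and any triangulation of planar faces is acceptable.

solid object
 facet normal -0.989 0.133 0.071
  outer loop
   vertex 0.8 5.0 0.4
   vertex 0.5 1.0 3.7
   vertex 1.3 6.0 5.5
  endloop
 endfacet
 facet normal 0.760 0.160 0.630
  outer loop
   vertex 4.3 0.8 3.2
   vertex 5.1 2.9 1.7
   vertex 1.3 6.0 5.5
  endloop
 endfacet
 facet normal -0.134 -0.625 -0.769
  outer loop
   vertex 4.3 0.8 3.2
   vertex 0.5 1.0 3.7
   vertex 0.8 5.0 0.4
  endloop
 endfacet
 facet normal -0.032 -0.573 -0.819
  outer loop
   vertex 4.3 0.8 3.2
   vertex 0.8 5.0 0.4
   vertex 5.1 2.9 1.7
  endloop
 endfacet
 facet normal 0.670 0.740 0.067
  outer loop
   vertex 2.0 5.6 2.9
   vertex 1.3 6.0 5.5
   vertex 5.1 2.9 1.7
  endloop
 endfacet
 facet normal 0.498 0.758 -0.421
  outer loop
   vertex 2.0 5.6 2.9
   vertex 5.1 2.9 1.7
   vertex 0.8 5.0 0.4
  endloop
 endfacet
 facet normal -0.112 0.977 -0.181
  outer loop
   vertex 2.0 5.6 2.9
   vertex 0.8 5.0 0.4
   vertex 1.3 6.0 5.5
  endloop
 endfacet
 facet normal -0.909 -0.005 0.417
  outer loop
   vertex 1.5 2.9 5.9
   vertex 1.3 6.0 5.5
   vertex 0.5 1.0 3.7
  endloop
 endfacet
 facet normal 0.044 -0.766 0.641
  outer loop
   vertex 1.5 2.9 5.9
   vertex 0.5 1.0 3.7
   vertex 4.3 0.8 3.2
  endloop
 endfacet
 facet normal 0.738 0.133 0.662
  outer loop
   vertex 1.5 2.9 5.9
   vertex 4.3 0.8 3.2
   vertex 1.3 6.0 5.5
  endloop
 endfacet
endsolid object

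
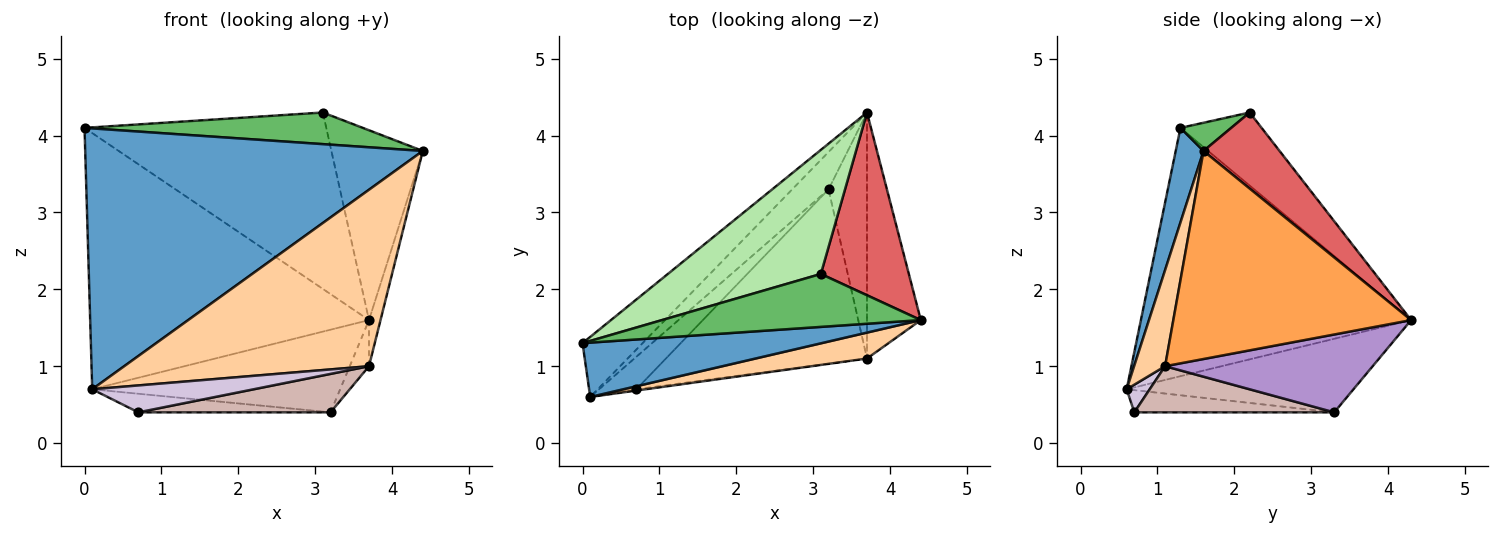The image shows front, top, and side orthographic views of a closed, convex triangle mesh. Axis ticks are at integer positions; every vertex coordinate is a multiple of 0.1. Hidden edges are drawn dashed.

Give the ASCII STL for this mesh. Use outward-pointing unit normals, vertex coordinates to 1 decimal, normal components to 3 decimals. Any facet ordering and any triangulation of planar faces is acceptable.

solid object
 facet normal 0.080 -0.976 0.203
  outer loop
   vertex 0.1 0.6 0.7
   vertex 4.4 1.6 3.8
   vertex 0.0 1.3 4.1
  endloop
 endfacet
 facet normal -0.686 0.708 -0.166
  outer loop
   vertex 0.1 0.6 0.7
   vertex 0.0 1.3 4.1
   vertex 3.7 4.3 1.6
  endloop
 endfacet
 facet normal 0.967 0.047 -0.250
  outer loop
   vertex 3.7 1.1 1.0
   vertex 3.7 4.3 1.6
   vertex 4.4 1.6 3.8
  endloop
 endfacet
 facet normal 0.124 -0.982 0.144
  outer loop
   vertex 3.7 1.1 1.0
   vertex 4.4 1.6 3.8
   vertex 0.1 0.6 0.7
  endloop
 endfacet
 facet normal 0.093 -0.511 0.855
  outer loop
   vertex 3.1 2.2 4.3
   vertex 0.0 1.3 4.1
   vertex 4.4 1.6 3.8
  endloop
 endfacet
 facet normal -0.265 0.789 0.555
  outer loop
   vertex 3.1 2.2 4.3
   vertex 3.7 4.3 1.6
   vertex 0.0 1.3 4.1
  endloop
 endfacet
 facet normal 0.514 0.618 0.595
  outer loop
   vertex 3.1 2.2 4.3
   vertex 4.4 1.6 3.8
   vertex 3.7 4.3 1.6
  endloop
 endfacet
 facet normal -0.640 0.700 -0.317
  outer loop
   vertex 3.2 3.3 0.4
   vertex 0.1 0.6 0.7
   vertex 3.7 4.3 1.6
  endloop
 endfacet
 facet normal 0.894 0.083 -0.441
  outer loop
   vertex 3.2 3.3 0.4
   vertex 3.7 4.3 1.6
   vertex 3.7 1.1 1.0
  endloop
 endfacet
 facet normal 0.141 -0.989 -0.047
  outer loop
   vertex 0.7 0.7 0.4
   vertex 3.7 1.1 1.0
   vertex 0.1 0.6 0.7
  endloop
 endfacet
 facet normal -0.459 0.441 -0.771
  outer loop
   vertex 0.7 0.7 0.4
   vertex 0.1 0.6 0.7
   vertex 3.2 3.3 0.4
  endloop
 endfacet
 facet normal 0.219 -0.210 -0.953
  outer loop
   vertex 0.7 0.7 0.4
   vertex 3.2 3.3 0.4
   vertex 3.7 1.1 1.0
  endloop
 endfacet
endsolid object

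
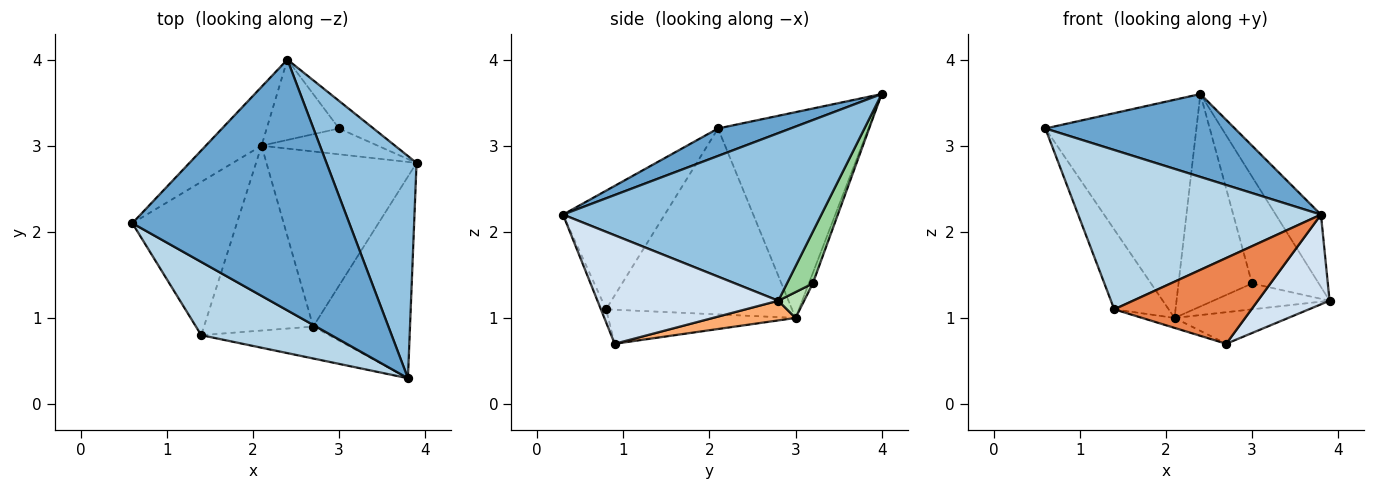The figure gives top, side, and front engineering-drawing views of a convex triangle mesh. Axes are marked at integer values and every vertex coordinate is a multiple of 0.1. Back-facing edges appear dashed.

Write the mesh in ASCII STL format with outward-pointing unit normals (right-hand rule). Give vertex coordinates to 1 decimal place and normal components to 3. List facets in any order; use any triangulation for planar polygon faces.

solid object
 facet normal 0.119 -0.312 0.943
  outer loop
   vertex 2.4 4.0 3.6
   vertex 0.6 2.1 3.2
   vertex 3.8 0.3 2.2
  endloop
 endfacet
 facet normal 0.871 0.152 0.468
  outer loop
   vertex 2.4 4.0 3.6
   vertex 3.8 0.3 2.2
   vertex 3.9 2.8 1.2
  endloop
 endfacet
 facet normal -0.356 -0.849 0.390
  outer loop
   vertex 1.4 0.8 1.1
   vertex 3.8 0.3 2.2
   vertex 0.6 2.1 3.2
  endloop
 endfacet
 facet normal 0.716 -0.284 -0.638
  outer loop
   vertex 2.7 0.9 0.7
   vertex 3.9 2.8 1.2
   vertex 3.8 0.3 2.2
  endloop
 endfacet
 facet normal -0.035 -0.937 -0.349
  outer loop
   vertex 2.7 0.9 0.7
   vertex 3.8 0.3 2.2
   vertex 1.4 0.8 1.1
  endloop
 endfacet
 facet normal 0.128 0.176 -0.976
  outer loop
   vertex 2.1 3.0 1.0
   vertex 3.9 2.8 1.2
   vertex 2.7 0.9 0.7
  endloop
 endfacet
 facet normal -0.297 0.051 -0.953
  outer loop
   vertex 2.1 3.0 1.0
   vertex 2.7 0.9 0.7
   vertex 1.4 0.8 1.1
  endloop
 endfacet
 facet normal -0.693 0.696 -0.188
  outer loop
   vertex 2.1 3.0 1.0
   vertex 0.6 2.1 3.2
   vertex 2.4 4.0 3.6
  endloop
 endfacet
 facet normal -0.845 0.247 -0.475
  outer loop
   vertex 2.1 3.0 1.0
   vertex 1.4 0.8 1.1
   vertex 0.6 2.1 3.2
  endloop
 endfacet
 facet normal 0.351 0.907 -0.234
  outer loop
   vertex 3.0 3.2 1.4
   vertex 2.4 4.0 3.6
   vertex 3.9 2.8 1.2
  endloop
 endfacet
 facet normal 0.155 0.699 -0.699
  outer loop
   vertex 3.0 3.2 1.4
   vertex 3.9 2.8 1.2
   vertex 2.1 3.0 1.0
  endloop
 endfacet
 facet normal -0.050 0.934 -0.353
  outer loop
   vertex 3.0 3.2 1.4
   vertex 2.1 3.0 1.0
   vertex 2.4 4.0 3.6
  endloop
 endfacet
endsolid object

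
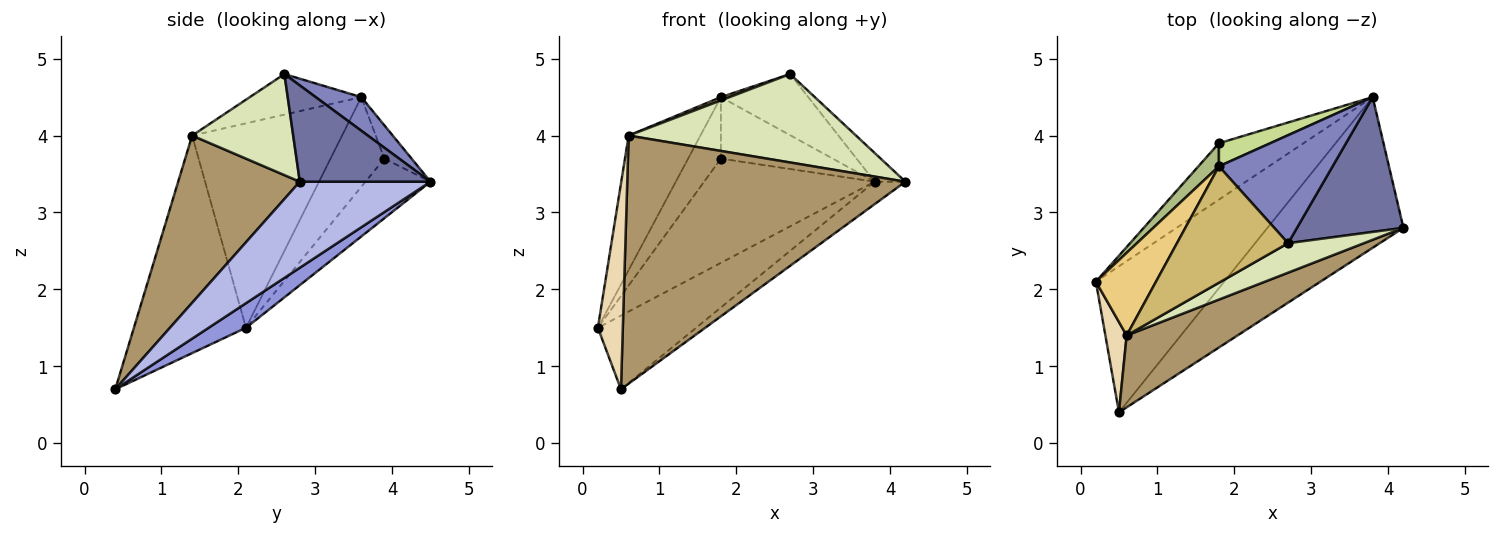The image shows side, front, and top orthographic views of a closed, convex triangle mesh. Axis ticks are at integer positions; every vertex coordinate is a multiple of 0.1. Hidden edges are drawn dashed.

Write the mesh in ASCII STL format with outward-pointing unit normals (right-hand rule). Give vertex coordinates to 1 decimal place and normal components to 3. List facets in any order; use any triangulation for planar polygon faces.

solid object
 facet normal 0.663 0.156 0.732
  outer loop
   vertex 2.7 2.6 4.8
   vertex 4.2 2.8 3.4
   vertex 3.8 4.5 3.4
  endloop
 endfacet
 facet normal 0.249 0.477 0.843
  outer loop
   vertex 1.8 3.6 4.5
   vertex 2.7 2.6 4.8
   vertex 3.8 4.5 3.4
  endloop
 endfacet
 facet normal 0.169 0.444 -0.880
  outer loop
   vertex 0.5 0.4 0.7
   vertex 0.2 2.1 1.5
   vertex 3.8 4.5 3.4
  endloop
 endfacet
 facet normal 0.531 0.125 -0.838
  outer loop
   vertex 0.5 0.4 0.7
   vertex 3.8 4.5 3.4
   vertex 4.2 2.8 3.4
  endloop
 endfacet
 facet normal -0.318 0.834 -0.451
  outer loop
   vertex 1.8 3.9 3.7
   vertex 3.8 4.5 3.4
   vertex 0.2 2.1 1.5
  endloop
 endfacet
 facet normal -0.838 0.511 0.192
  outer loop
   vertex 1.8 3.9 3.7
   vertex 0.2 2.1 1.5
   vertex 1.8 3.6 4.5
  endloop
 endfacet
 facet normal -0.223 0.913 0.342
  outer loop
   vertex 1.8 3.9 3.7
   vertex 1.8 3.6 4.5
   vertex 3.8 4.5 3.4
  endloop
 endfacet
 facet normal 0.389 -0.874 0.291
  outer loop
   vertex 0.6 1.4 4.0
   vertex 4.2 2.8 3.4
   vertex 2.7 2.6 4.8
  endloop
 endfacet
 facet normal 0.387 -0.886 0.257
  outer loop
   vertex 0.6 1.4 4.0
   vertex 0.5 0.4 0.7
   vertex 4.2 2.8 3.4
  endloop
 endfacet
 facet normal -0.343 -0.027 0.939
  outer loop
   vertex 0.6 1.4 4.0
   vertex 2.7 2.6 4.8
   vertex 1.8 3.6 4.5
  endloop
 endfacet
 facet normal -0.872 0.417 0.256
  outer loop
   vertex 0.6 1.4 4.0
   vertex 1.8 3.6 4.5
   vertex 0.2 2.1 1.5
  endloop
 endfacet
 facet normal -0.972 -0.216 0.095
  outer loop
   vertex 0.6 1.4 4.0
   vertex 0.2 2.1 1.5
   vertex 0.5 0.4 0.7
  endloop
 endfacet
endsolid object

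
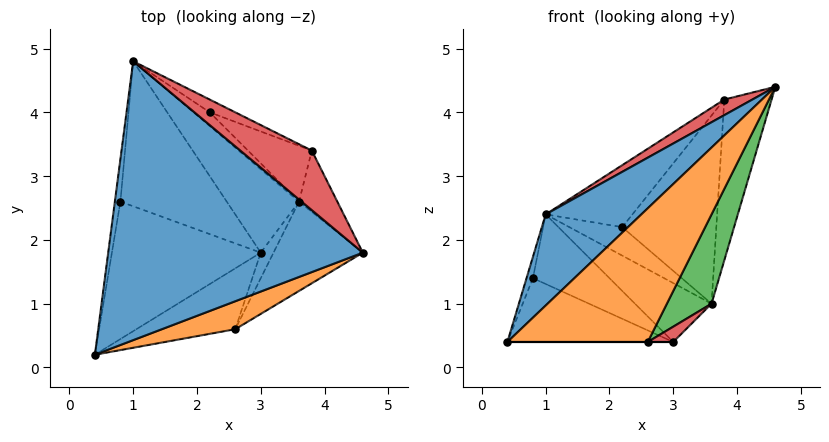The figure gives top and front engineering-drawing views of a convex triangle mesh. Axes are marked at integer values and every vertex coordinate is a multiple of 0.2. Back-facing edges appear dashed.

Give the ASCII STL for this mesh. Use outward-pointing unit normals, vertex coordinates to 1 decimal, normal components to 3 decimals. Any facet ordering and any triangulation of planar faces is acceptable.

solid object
 facet normal -0.618 -0.244 0.747
  outer loop
   vertex 1.0 4.8 2.4
   vertex 0.4 0.2 0.4
   vertex 4.6 1.8 4.4
  endloop
 endfacet
 facet normal 0.175 -0.964 0.201
  outer loop
   vertex 2.6 0.6 0.4
   vertex 4.6 1.8 4.4
   vertex 0.4 0.2 0.4
  endloop
 endfacet
 facet normal 0.000 0.000 -1.000
  outer loop
   vertex 3.0 1.8 0.4
   vertex 2.6 0.6 0.4
   vertex 0.4 0.2 0.4
  endloop
 endfacet
 facet normal -0.599 -0.203 0.774
  outer loop
   vertex 3.8 3.4 4.2
   vertex 1.0 4.8 2.4
   vertex 4.6 1.8 4.4
  endloop
 endfacet
 facet normal 0.527 0.833 -0.171
  outer loop
   vertex 3.8 3.4 4.2
   vertex 2.2 4.0 2.2
   vertex 1.0 4.8 2.4
  endloop
 endfacet
 facet normal -0.408 0.408 -0.816
  outer loop
   vertex 0.8 2.6 1.4
   vertex 0.4 0.2 0.4
   vertex 1.0 4.8 2.4
  endloop
 endfacet
 facet normal -0.251 0.408 -0.878
  outer loop
   vertex 0.8 2.6 1.4
   vertex 3.0 1.8 0.4
   vertex 0.4 0.2 0.4
  endloop
 endfacet
 facet normal -0.245 0.420 -0.874
  outer loop
   vertex 0.8 2.6 1.4
   vertex 1.0 4.8 2.4
   vertex 3.0 1.8 0.4
  endloop
 endfacet
 facet normal 0.467 0.796 -0.384
  outer loop
   vertex 3.6 2.6 1.0
   vertex 1.0 4.8 2.4
   vertex 2.2 4.0 2.2
  endloop
 endfacet
 facet normal 0.048 0.576 -0.816
  outer loop
   vertex 3.6 2.6 1.0
   vertex 3.0 1.8 0.4
   vertex 1.0 4.8 2.4
  endloop
 endfacet
 facet normal 0.582 0.780 -0.231
  outer loop
   vertex 3.6 2.6 1.0
   vertex 2.2 4.0 2.2
   vertex 3.8 3.4 4.2
  endloop
 endfacet
 facet normal 0.891 0.425 -0.162
  outer loop
   vertex 3.6 2.6 1.0
   vertex 3.8 3.4 4.2
   vertex 4.6 1.8 4.4
  endloop
 endfacet
 facet normal 0.878 -0.338 -0.338
  outer loop
   vertex 3.6 2.6 1.0
   vertex 4.6 1.8 4.4
   vertex 2.6 0.6 0.4
  endloop
 endfacet
 facet normal 0.839 -0.280 -0.466
  outer loop
   vertex 3.6 2.6 1.0
   vertex 2.6 0.6 0.4
   vertex 3.0 1.8 0.4
  endloop
 endfacet
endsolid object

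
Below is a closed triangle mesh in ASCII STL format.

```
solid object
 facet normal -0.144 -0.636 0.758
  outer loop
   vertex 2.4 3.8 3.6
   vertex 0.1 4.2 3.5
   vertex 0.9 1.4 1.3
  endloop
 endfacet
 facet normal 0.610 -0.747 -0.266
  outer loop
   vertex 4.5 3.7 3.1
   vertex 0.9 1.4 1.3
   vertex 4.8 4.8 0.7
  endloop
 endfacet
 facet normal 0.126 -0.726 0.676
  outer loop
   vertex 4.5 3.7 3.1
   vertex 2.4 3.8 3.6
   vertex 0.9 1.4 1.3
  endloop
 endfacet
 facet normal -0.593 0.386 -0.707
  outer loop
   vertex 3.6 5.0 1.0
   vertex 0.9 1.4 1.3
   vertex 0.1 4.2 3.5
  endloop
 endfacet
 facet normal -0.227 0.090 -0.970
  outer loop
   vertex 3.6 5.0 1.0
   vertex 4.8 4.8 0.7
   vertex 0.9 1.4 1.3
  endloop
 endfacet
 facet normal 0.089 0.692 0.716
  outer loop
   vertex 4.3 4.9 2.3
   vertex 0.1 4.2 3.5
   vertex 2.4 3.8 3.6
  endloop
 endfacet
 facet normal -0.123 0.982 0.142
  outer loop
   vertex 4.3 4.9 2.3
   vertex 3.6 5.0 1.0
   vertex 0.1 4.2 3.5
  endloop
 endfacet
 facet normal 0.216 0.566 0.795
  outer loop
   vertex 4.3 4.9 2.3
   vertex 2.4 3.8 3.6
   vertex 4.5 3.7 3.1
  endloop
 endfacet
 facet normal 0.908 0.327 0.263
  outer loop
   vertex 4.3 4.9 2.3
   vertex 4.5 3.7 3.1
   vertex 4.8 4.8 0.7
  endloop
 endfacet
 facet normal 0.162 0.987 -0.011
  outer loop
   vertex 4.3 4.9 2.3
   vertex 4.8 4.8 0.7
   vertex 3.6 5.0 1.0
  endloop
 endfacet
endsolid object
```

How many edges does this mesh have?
15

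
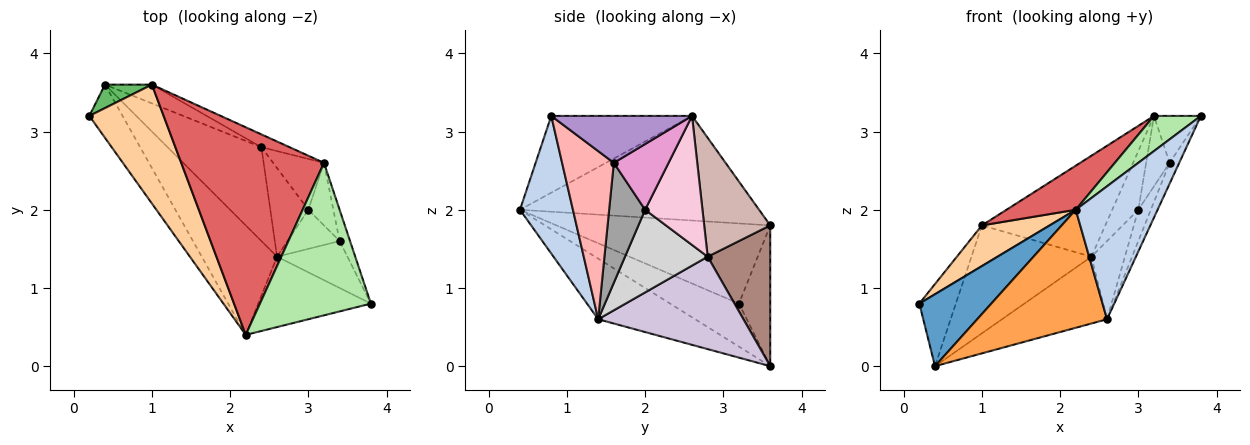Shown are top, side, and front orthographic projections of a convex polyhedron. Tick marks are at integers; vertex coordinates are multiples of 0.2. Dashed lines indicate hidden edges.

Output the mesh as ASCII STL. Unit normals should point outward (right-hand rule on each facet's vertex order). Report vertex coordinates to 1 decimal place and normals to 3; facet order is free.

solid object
 facet normal -0.610 -0.637 -0.471
  outer loop
   vertex 0.4 3.6 0.0
   vertex 2.2 0.4 2.0
   vertex 0.2 3.2 0.8
  endloop
 endfacet
 facet normal 0.496 -0.767 -0.406
  outer loop
   vertex 2.6 1.4 0.6
   vertex 3.8 0.8 3.2
   vertex 2.2 0.4 2.0
  endloop
 endfacet
 facet normal -0.480 -0.643 -0.597
  outer loop
   vertex 2.6 1.4 0.6
   vertex 2.2 0.4 2.0
   vertex 0.4 3.6 0.0
  endloop
 endfacet
 facet normal -0.714 -0.227 0.662
  outer loop
   vertex 1.0 3.6 1.8
   vertex 0.2 3.2 0.8
   vertex 2.2 0.4 2.0
  endloop
 endfacet
 facet normal -0.636 0.742 0.212
  outer loop
   vertex 1.0 3.6 1.8
   vertex 0.4 3.6 0.0
   vertex 0.2 3.2 0.8
  endloop
 endfacet
 facet normal -0.559 -0.186 0.808
  outer loop
   vertex 3.2 2.6 3.2
   vertex 2.2 0.4 2.0
   vertex 3.8 0.8 3.2
  endloop
 endfacet
 facet normal -0.583 -0.169 0.795
  outer loop
   vertex 3.2 2.6 3.2
   vertex 1.0 3.6 1.8
   vertex 2.2 0.4 2.0
  endloop
 endfacet
 facet normal 0.909 0.169 -0.381
  outer loop
   vertex 3.4 1.6 2.6
   vertex 3.8 0.8 3.2
   vertex 2.6 1.4 0.6
  endloop
 endfacet
 facet normal 0.928 0.309 -0.206
  outer loop
   vertex 3.4 1.6 2.6
   vertex 3.2 2.6 3.2
   vertex 3.8 0.8 3.2
  endloop
 endfacet
 facet normal 0.626 0.452 -0.635
  outer loop
   vertex 2.4 2.8 1.4
   vertex 2.6 1.4 0.6
   vertex 0.4 3.6 0.0
  endloop
 endfacet
 facet normal 0.457 0.876 -0.152
  outer loop
   vertex 2.4 2.8 1.4
   vertex 0.4 3.6 0.0
   vertex 1.0 3.6 1.8
  endloop
 endfacet
 facet normal 0.469 0.876 -0.111
  outer loop
   vertex 2.4 2.8 1.4
   vertex 1.0 3.6 1.8
   vertex 3.2 2.6 3.2
  endloop
 endfacet
 facet normal 0.868 0.372 -0.330
  outer loop
   vertex 3.0 2.0 2.0
   vertex 3.2 2.6 3.2
   vertex 3.4 1.6 2.6
  endloop
 endfacet
 facet normal 0.857 0.390 -0.338
  outer loop
   vertex 3.0 2.0 2.0
   vertex 2.4 2.8 1.4
   vertex 3.2 2.6 3.2
  endloop
 endfacet
 facet normal 0.874 0.304 -0.380
  outer loop
   vertex 3.0 2.0 2.0
   vertex 3.4 1.6 2.6
   vertex 2.6 1.4 0.6
  endloop
 endfacet
 facet normal 0.853 0.346 -0.392
  outer loop
   vertex 3.0 2.0 2.0
   vertex 2.6 1.4 0.6
   vertex 2.4 2.8 1.4
  endloop
 endfacet
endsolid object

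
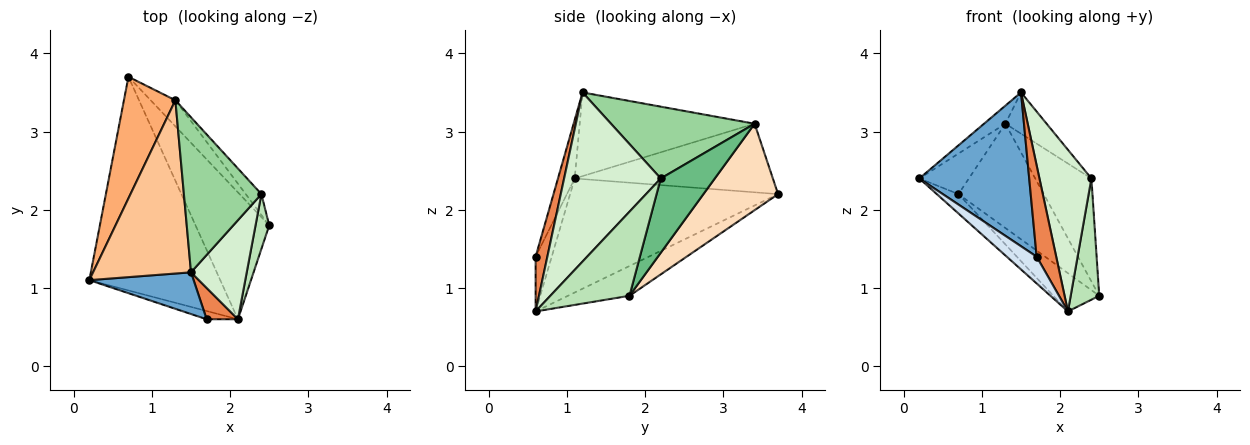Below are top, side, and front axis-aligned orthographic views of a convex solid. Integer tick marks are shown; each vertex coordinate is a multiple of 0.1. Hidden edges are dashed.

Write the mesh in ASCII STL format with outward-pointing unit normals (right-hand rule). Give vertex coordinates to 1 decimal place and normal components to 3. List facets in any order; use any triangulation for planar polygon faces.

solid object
 facet normal -0.146 -0.955 0.259
  outer loop
   vertex 1.7 0.6 1.4
   vertex 1.5 1.2 3.5
   vertex 0.2 1.1 2.4
  endloop
 endfacet
 facet normal -0.655 0.068 -0.752
  outer loop
   vertex 2.1 0.6 0.7
   vertex 0.2 1.1 2.4
   vertex 0.7 3.7 2.2
  endloop
 endfacet
 facet normal -0.361 0.269 -0.893
  outer loop
   vertex 2.1 0.6 0.7
   vertex 0.7 3.7 2.2
   vertex 2.5 1.8 0.9
  endloop
 endfacet
 facet normal -0.458 -0.850 -0.261
  outer loop
   vertex 2.1 0.6 0.7
   vertex 1.7 0.6 1.4
   vertex 0.2 1.1 2.4
  endloop
 endfacet
 facet normal 0.494 -0.823 0.282
  outer loop
   vertex 2.1 0.6 0.7
   vertex 1.5 1.2 3.5
   vertex 1.7 0.6 1.4
  endloop
 endfacet
 facet normal -0.784 0.196 0.588
  outer loop
   vertex 1.3 3.4 3.1
   vertex 0.7 3.7 2.2
   vertex 0.2 1.1 2.4
  endloop
 endfacet
 facet normal -0.647 0.079 0.758
  outer loop
   vertex 1.3 3.4 3.1
   vertex 0.2 1.1 2.4
   vertex 1.5 1.2 3.5
  endloop
 endfacet
 facet normal 0.647 0.740 -0.185
  outer loop
   vertex 1.3 3.4 3.1
   vertex 2.5 1.8 0.9
   vertex 0.7 3.7 2.2
  endloop
 endfacet
 facet normal 0.686 0.713 -0.144
  outer loop
   vertex 2.4 2.2 2.4
   vertex 2.5 1.8 0.9
   vertex 1.3 3.4 3.1
  endloop
 endfacet
 facet normal 0.667 0.192 0.720
  outer loop
   vertex 2.4 2.2 2.4
   vertex 1.3 3.4 3.1
   vertex 1.5 1.2 3.5
  endloop
 endfacet
 facet normal 0.930 -0.335 0.151
  outer loop
   vertex 2.4 2.2 2.4
   vertex 2.1 0.6 0.7
   vertex 2.5 1.8 0.9
  endloop
 endfacet
 facet normal 0.846 -0.455 0.279
  outer loop
   vertex 2.4 2.2 2.4
   vertex 1.5 1.2 3.5
   vertex 2.1 0.6 0.7
  endloop
 endfacet
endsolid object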